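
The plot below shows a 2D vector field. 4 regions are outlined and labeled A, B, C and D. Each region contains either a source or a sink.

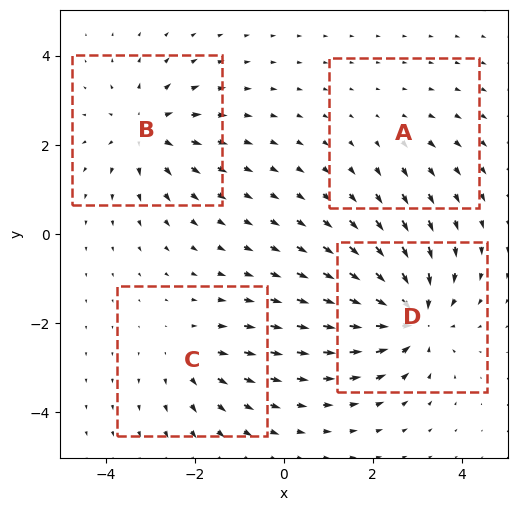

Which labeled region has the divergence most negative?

Divergence at each region's feature centre — A: about +2, B: about +5, C: about +3, D: about -7. Region D is most negative.

D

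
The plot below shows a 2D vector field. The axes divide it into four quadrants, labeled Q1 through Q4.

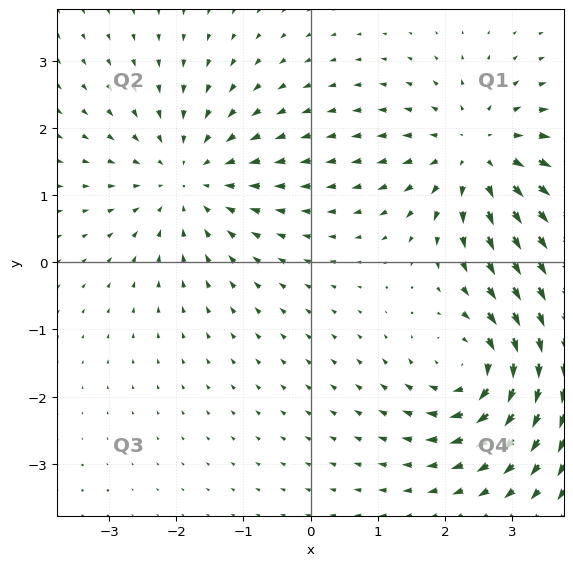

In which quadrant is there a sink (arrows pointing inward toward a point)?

The sink sits at approximately (-1.8, 1.3), which lies in quadrant Q2. The divergence there is about -3, negative as expected for a sink.

Q2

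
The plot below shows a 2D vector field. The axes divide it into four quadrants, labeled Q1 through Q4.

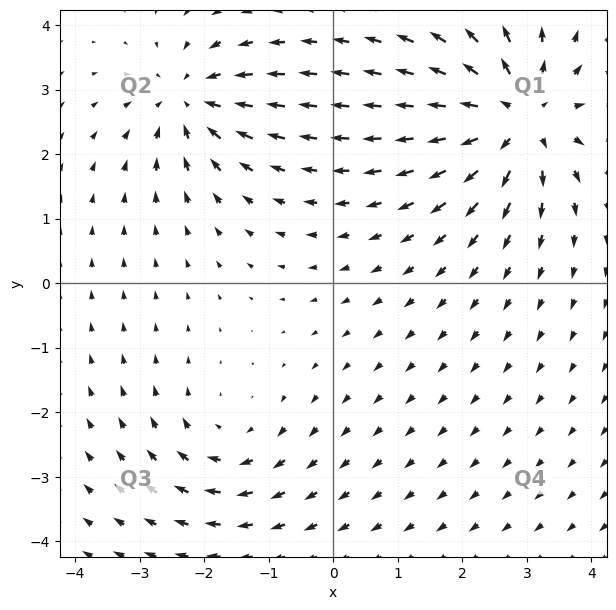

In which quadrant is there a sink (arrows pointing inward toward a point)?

Q2

The sink sits at approximately (-2.2, 2.8), which lies in quadrant Q2. The divergence there is about -4, negative as expected for a sink.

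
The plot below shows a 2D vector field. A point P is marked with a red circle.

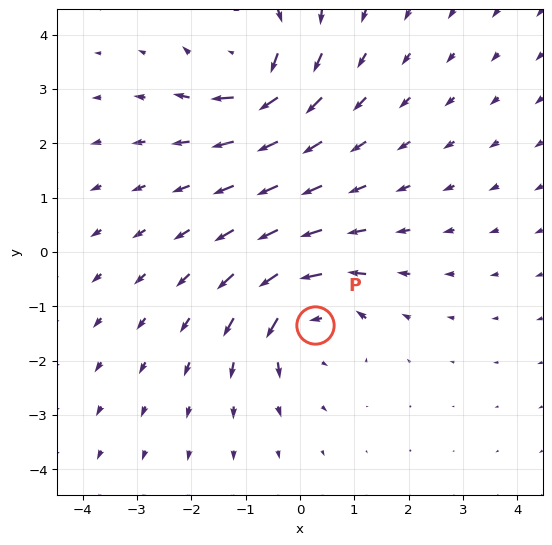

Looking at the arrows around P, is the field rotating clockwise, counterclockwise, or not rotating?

Near P at (0.3, -1.3) the arrows circulate counterclockwise. The curl (z-component) there is about +5; positive curl means counterclockwise rotation.

counterclockwise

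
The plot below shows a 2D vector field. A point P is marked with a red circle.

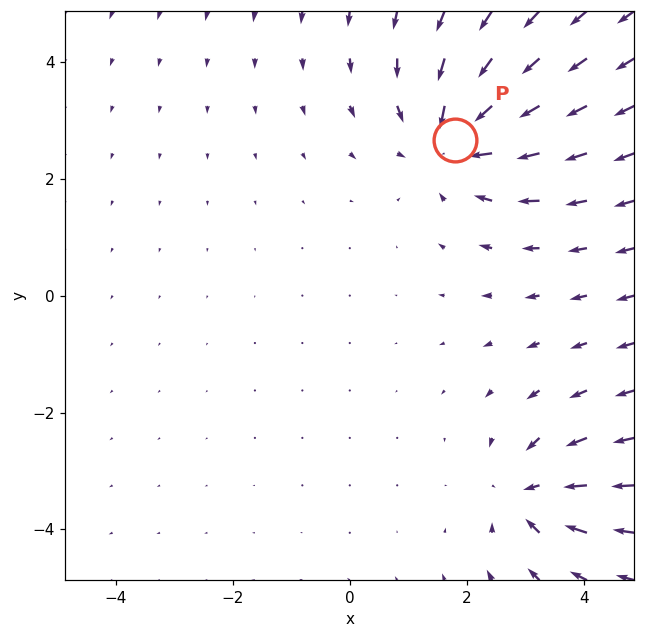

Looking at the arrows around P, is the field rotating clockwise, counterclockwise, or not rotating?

not rotating

Near P at (1.8, 2.7) the arrows show no circulation. The curl there is ≈0.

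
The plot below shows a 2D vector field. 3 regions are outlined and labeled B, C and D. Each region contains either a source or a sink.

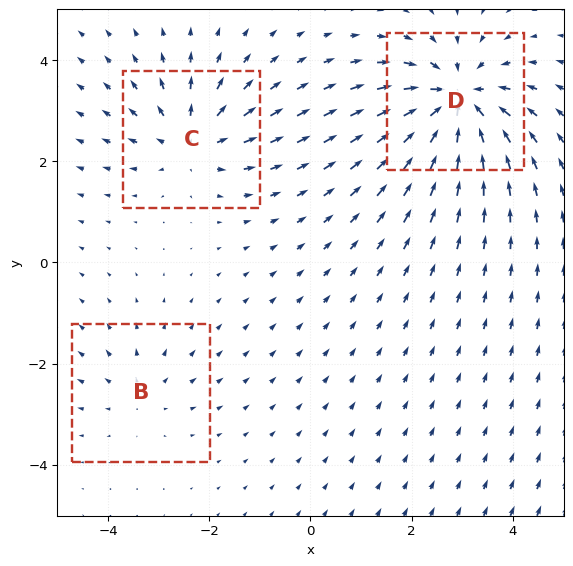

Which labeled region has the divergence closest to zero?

Divergence at each region's feature centre — B: about +2, C: about +4, D: about -6. Region B is closest to zero.

B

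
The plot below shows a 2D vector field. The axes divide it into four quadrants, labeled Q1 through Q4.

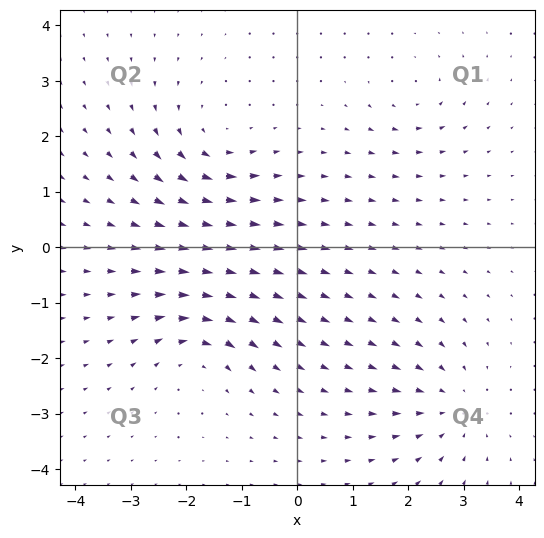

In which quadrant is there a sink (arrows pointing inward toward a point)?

The sink sits at approximately (2.8, -2.9), which lies in quadrant Q4. The divergence there is about -4, negative as expected for a sink.

Q4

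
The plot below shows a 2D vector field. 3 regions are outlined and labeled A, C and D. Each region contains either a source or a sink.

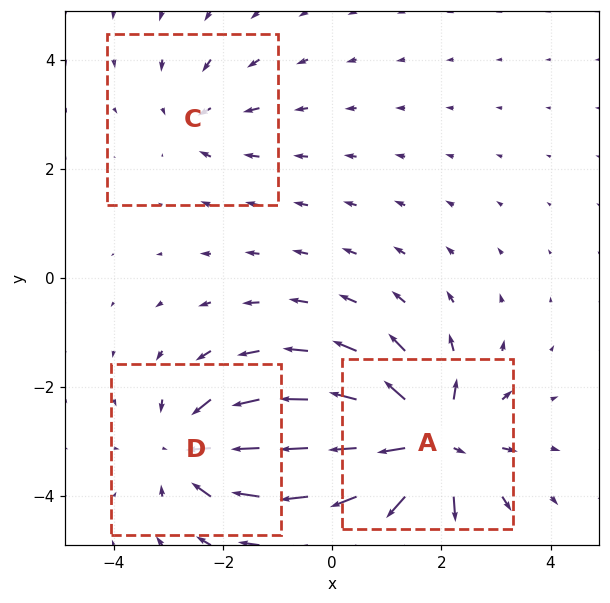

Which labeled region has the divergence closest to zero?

Divergence at each region's feature centre — A: about +6, C: about -2, D: about -4. Region C is closest to zero.

C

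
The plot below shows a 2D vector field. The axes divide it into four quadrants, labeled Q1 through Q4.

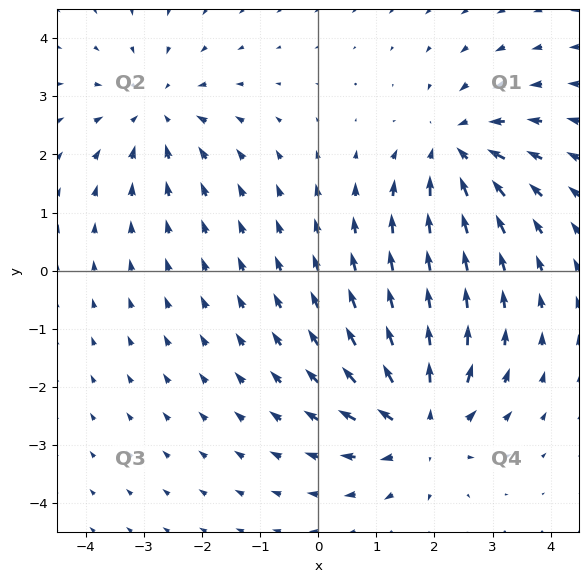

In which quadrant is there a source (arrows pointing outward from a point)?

Q4

The source sits at approximately (1.8, -2.6), which lies in quadrant Q4. The divergence there is about +5, positive as expected for a source.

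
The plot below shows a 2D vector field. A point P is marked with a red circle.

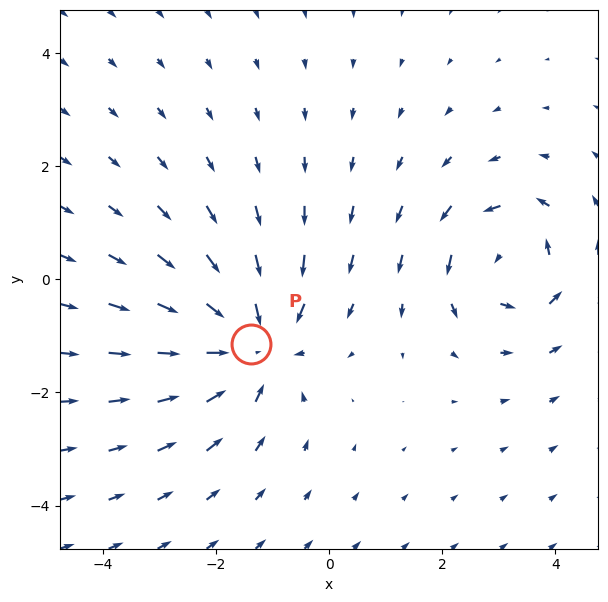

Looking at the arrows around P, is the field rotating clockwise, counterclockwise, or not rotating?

Near P at (-1.4, -1.2) the arrows show no circulation. The curl there is ≈0.

not rotating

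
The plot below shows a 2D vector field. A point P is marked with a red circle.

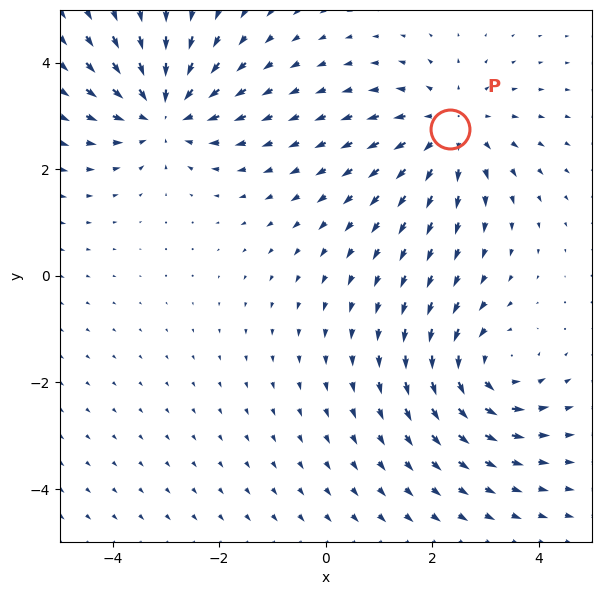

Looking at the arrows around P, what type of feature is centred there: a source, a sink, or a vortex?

source

At P (2.3, 2.8) the arrows spread outward. Divergence about +4, curl ≈0 — positive divergence with near-zero curl is a source.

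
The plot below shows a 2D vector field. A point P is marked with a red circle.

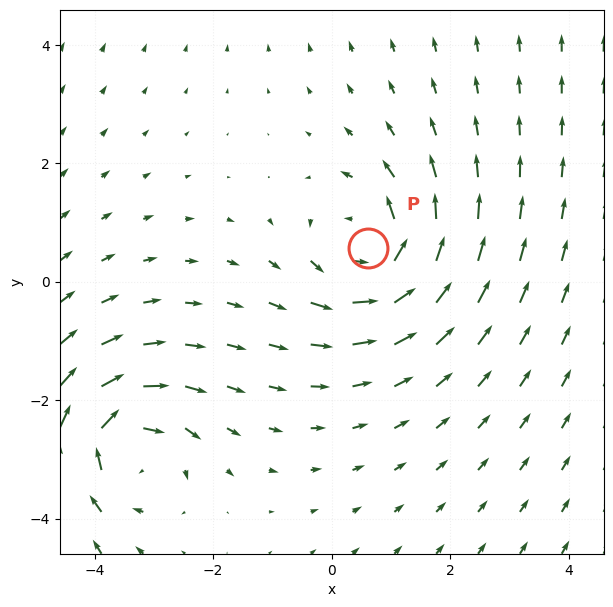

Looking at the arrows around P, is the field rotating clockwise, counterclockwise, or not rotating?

counterclockwise

Near P at (0.6, 0.6) the arrows circulate counterclockwise. The curl (z-component) there is about +4; positive curl means counterclockwise rotation.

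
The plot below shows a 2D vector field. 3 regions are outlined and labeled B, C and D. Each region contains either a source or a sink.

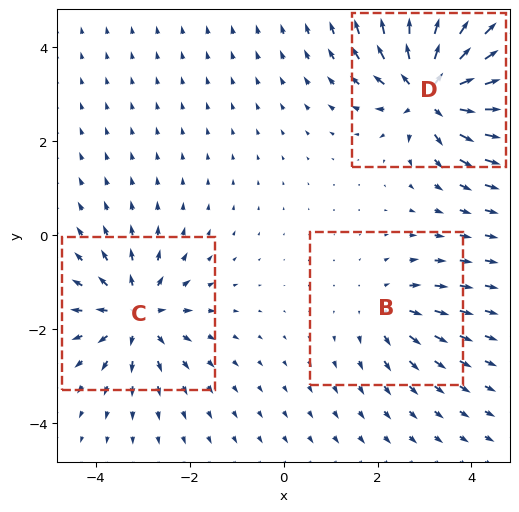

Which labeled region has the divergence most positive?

D

Divergence at each region's feature centre — B: about +2, C: about +4, D: about +6. Region D is most positive.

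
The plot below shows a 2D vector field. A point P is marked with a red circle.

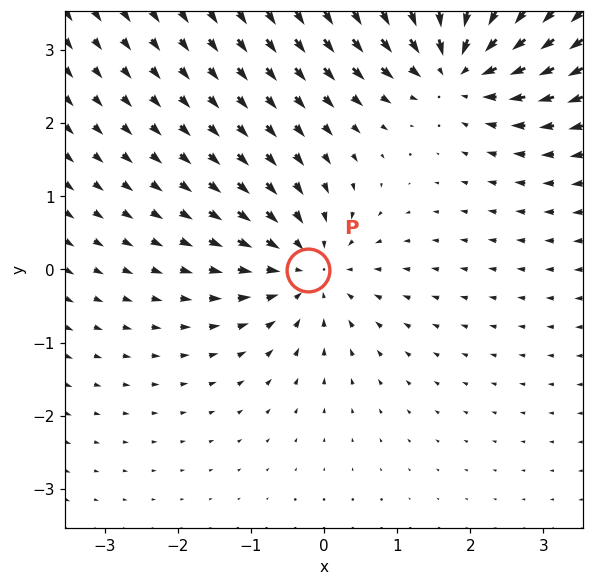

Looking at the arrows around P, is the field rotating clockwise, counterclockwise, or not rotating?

not rotating

Near P at (-0.2, -0.0) the arrows show no circulation. The curl there is ≈0.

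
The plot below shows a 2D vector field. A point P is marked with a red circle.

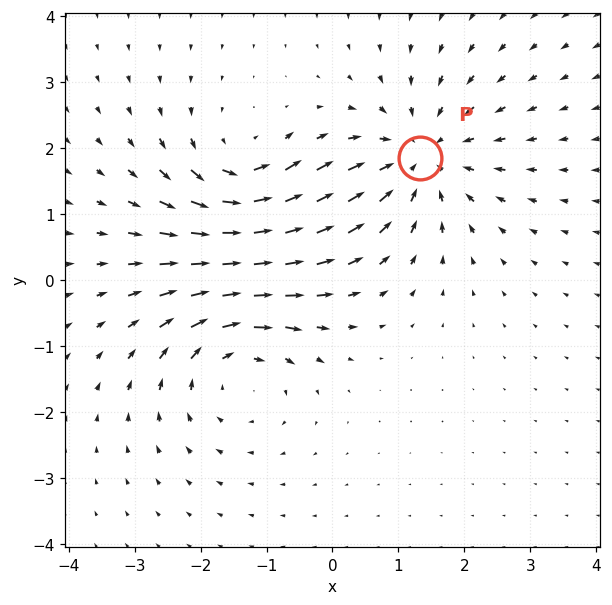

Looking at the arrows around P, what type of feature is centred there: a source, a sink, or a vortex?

sink

At P (1.3, 1.9) the arrows converge inward. Divergence about -4, curl ≈0 — negative divergence with near-zero curl is a sink.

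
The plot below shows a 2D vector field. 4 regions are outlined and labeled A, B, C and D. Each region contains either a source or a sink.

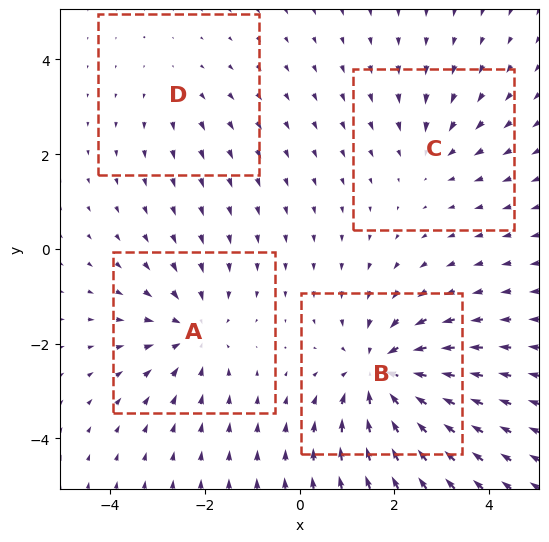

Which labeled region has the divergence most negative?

B

Divergence at each region's feature centre — A: about -4, B: about -6, C: about -3, D: about +2. Region B is most negative.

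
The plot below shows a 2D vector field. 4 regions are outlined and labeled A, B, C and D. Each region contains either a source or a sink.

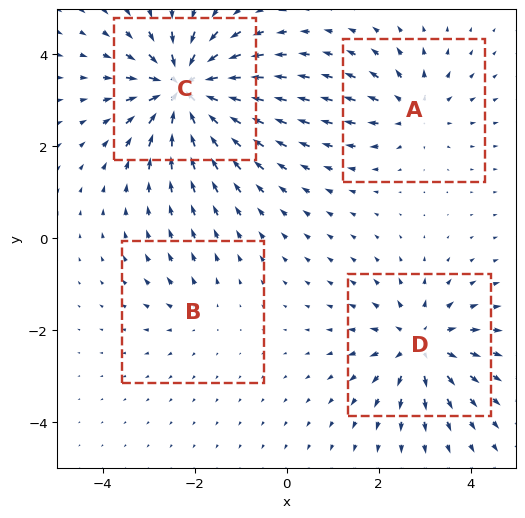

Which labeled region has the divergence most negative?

Divergence at each region's feature centre — A: about +4, B: about +2, C: about -8, D: about +5. Region C is most negative.

C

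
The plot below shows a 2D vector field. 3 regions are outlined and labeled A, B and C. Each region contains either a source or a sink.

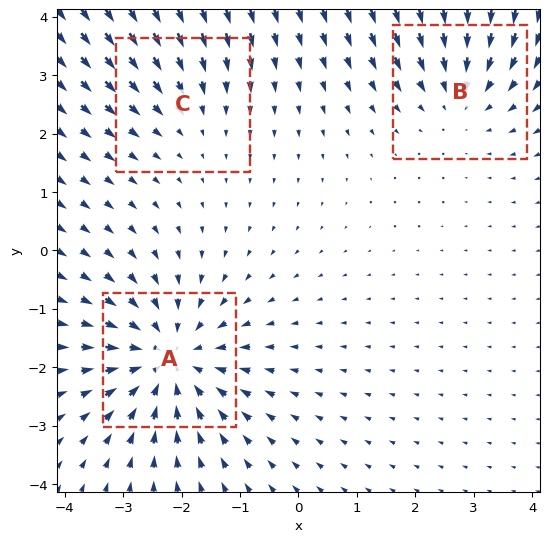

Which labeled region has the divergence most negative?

A

Divergence at each region's feature centre — A: about -4, B: about -3, C: about -2. Region A is most negative.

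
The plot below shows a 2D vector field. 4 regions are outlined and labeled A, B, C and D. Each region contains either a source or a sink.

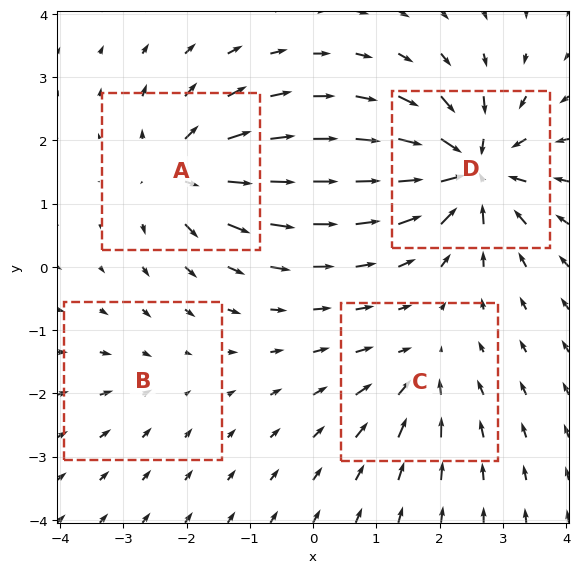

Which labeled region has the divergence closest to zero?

B

Divergence at each region's feature centre — A: about +6, B: about -2, C: about -4, D: about -9. Region B is closest to zero.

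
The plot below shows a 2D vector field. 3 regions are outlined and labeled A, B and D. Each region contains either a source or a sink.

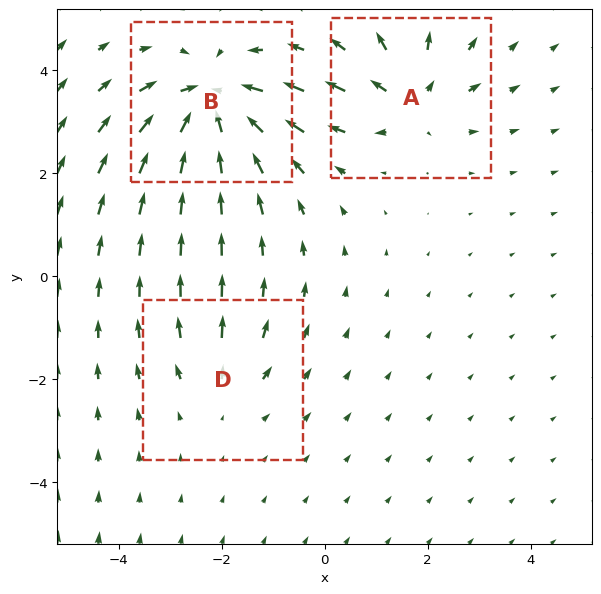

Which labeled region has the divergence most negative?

B

Divergence at each region's feature centre — A: about +4, B: about -6, D: about +2. Region B is most negative.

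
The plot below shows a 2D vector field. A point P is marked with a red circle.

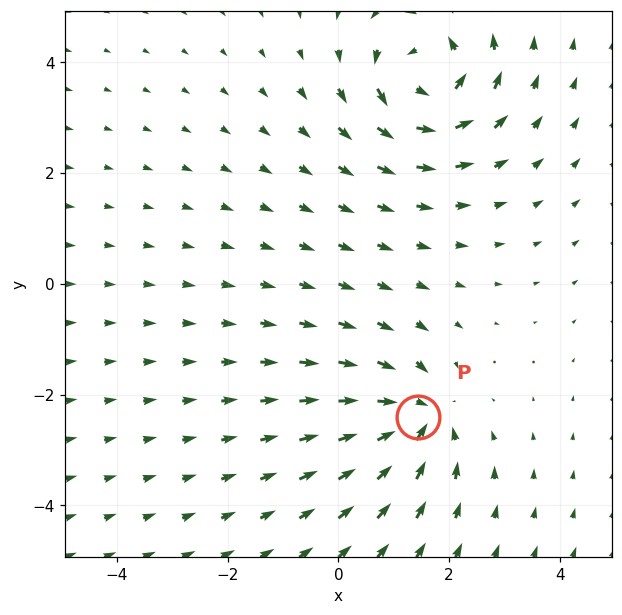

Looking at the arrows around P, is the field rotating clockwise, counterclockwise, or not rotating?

not rotating

Near P at (1.4, -2.4) the arrows show no circulation. The curl there is ≈0.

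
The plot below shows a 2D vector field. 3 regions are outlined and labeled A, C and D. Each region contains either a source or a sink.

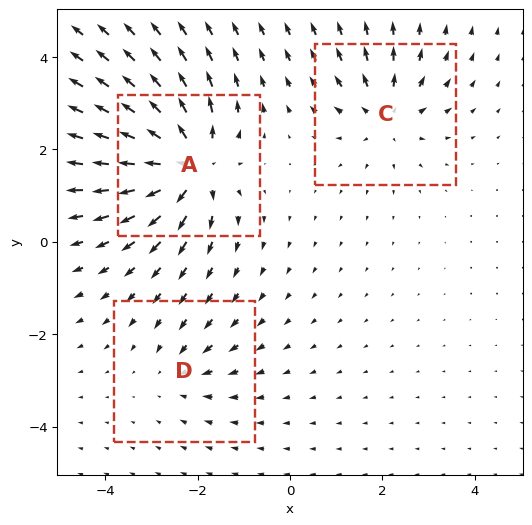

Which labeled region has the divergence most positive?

Divergence at each region's feature centre — A: about +6, C: about +3, D: about -2. Region A is most positive.

A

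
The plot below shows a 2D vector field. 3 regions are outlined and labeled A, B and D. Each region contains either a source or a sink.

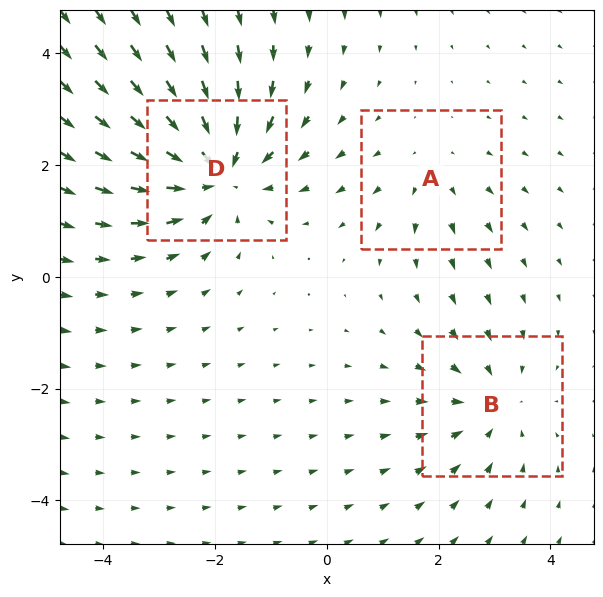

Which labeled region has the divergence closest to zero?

Divergence at each region's feature centre — A: about +2, B: about -3, D: about -5. Region A is closest to zero.

A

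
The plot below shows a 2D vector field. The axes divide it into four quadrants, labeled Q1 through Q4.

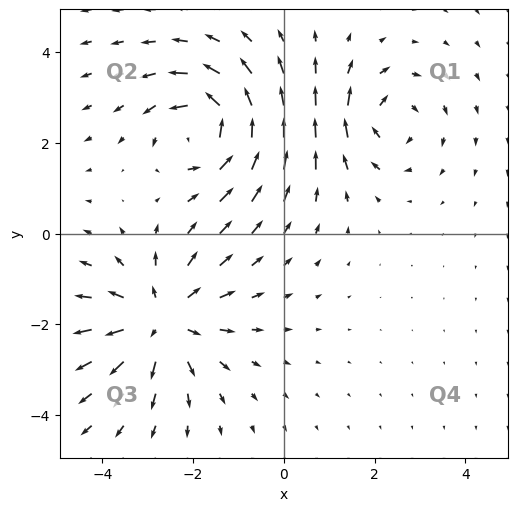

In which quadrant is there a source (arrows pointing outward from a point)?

Q3

The source sits at approximately (-2.7, -1.9), which lies in quadrant Q3. The divergence there is about +4, positive as expected for a source.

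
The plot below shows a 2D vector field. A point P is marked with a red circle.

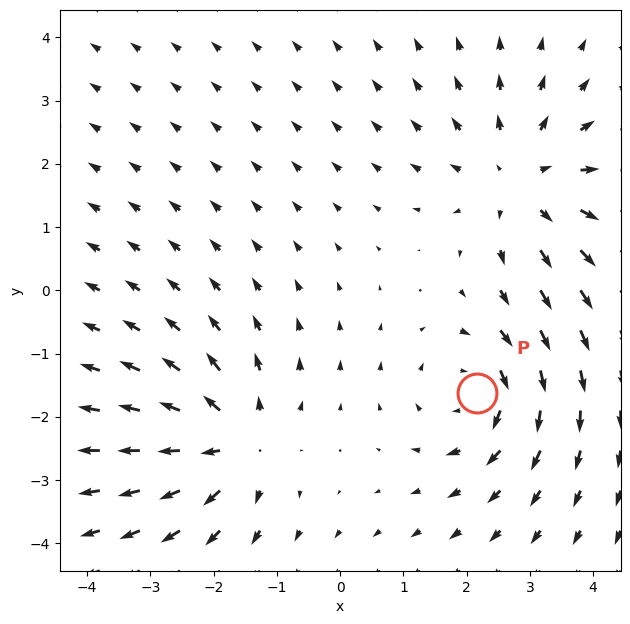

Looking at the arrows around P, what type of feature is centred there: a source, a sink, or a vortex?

At P (2.2, -1.6) the arrows circulate clockwise. Divergence ≈0, curl about -4 — near-zero divergence with nonzero curl is a vortex.

vortex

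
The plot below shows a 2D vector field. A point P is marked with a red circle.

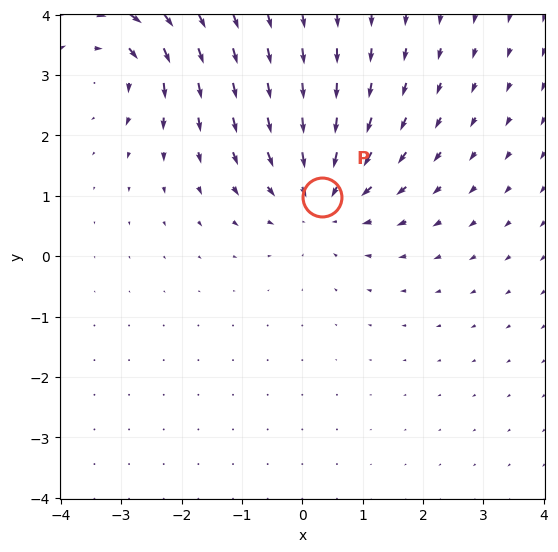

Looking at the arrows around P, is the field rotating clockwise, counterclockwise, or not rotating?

not rotating

Near P at (0.3, 1.0) the arrows show no circulation. The curl there is ≈0.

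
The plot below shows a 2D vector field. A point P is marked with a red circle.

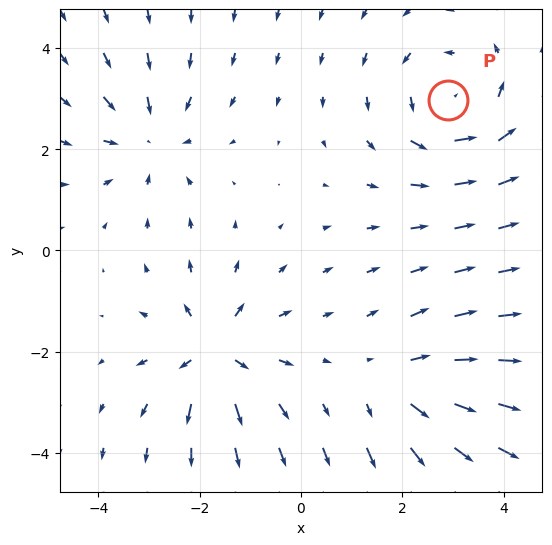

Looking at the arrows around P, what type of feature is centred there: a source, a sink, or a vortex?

At P (2.9, 3.0) the arrows circulate counterclockwise. Divergence ≈0, curl about +4 — near-zero divergence with nonzero curl is a vortex.

vortex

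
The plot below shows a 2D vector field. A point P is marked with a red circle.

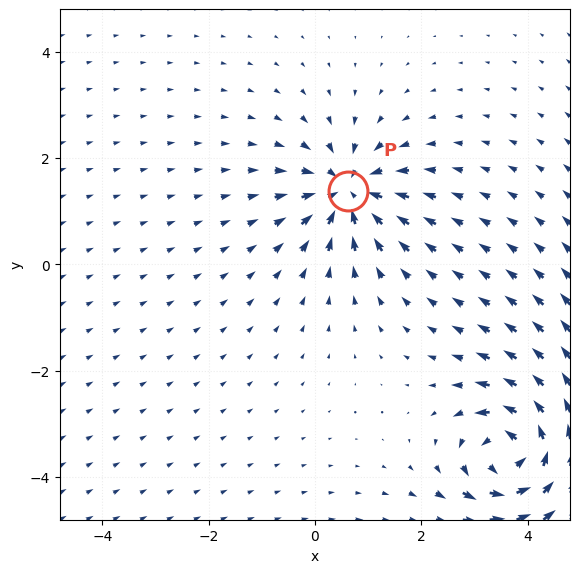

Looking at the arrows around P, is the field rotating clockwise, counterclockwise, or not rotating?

not rotating

Near P at (0.6, 1.4) the arrows show no circulation. The curl there is ≈0.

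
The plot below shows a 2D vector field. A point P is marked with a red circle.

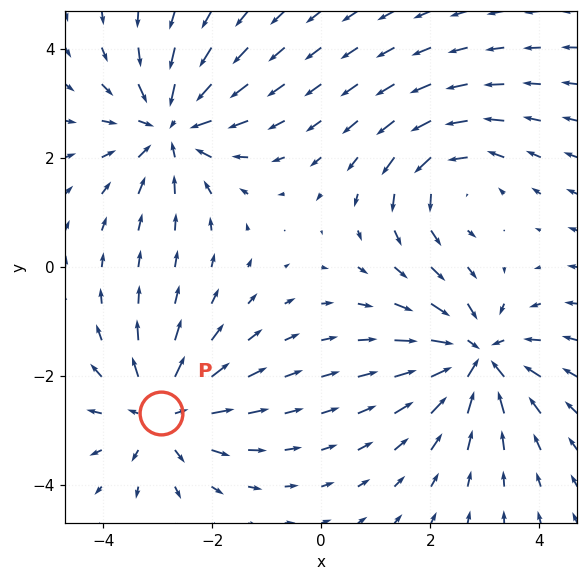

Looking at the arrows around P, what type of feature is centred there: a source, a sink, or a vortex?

At P (-2.9, -2.7) the arrows spread outward. Divergence about +5, curl ≈0 — positive divergence with near-zero curl is a source.

source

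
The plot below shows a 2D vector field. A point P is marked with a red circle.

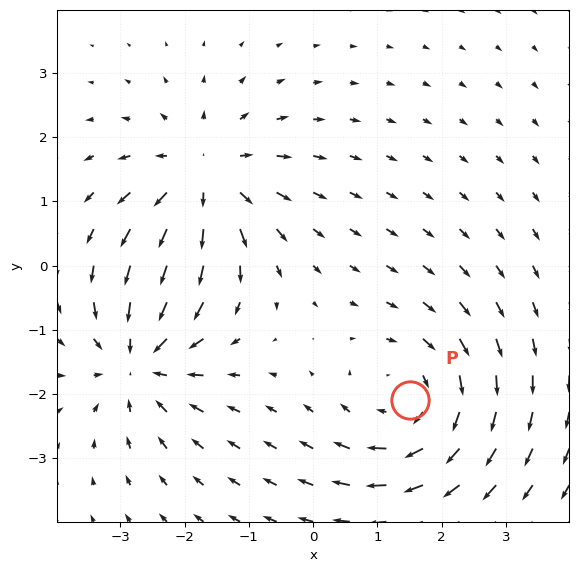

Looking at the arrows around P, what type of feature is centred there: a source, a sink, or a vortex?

At P (1.5, -2.1) the arrows circulate clockwise. Divergence ≈0, curl about -3 — near-zero divergence with nonzero curl is a vortex.

vortex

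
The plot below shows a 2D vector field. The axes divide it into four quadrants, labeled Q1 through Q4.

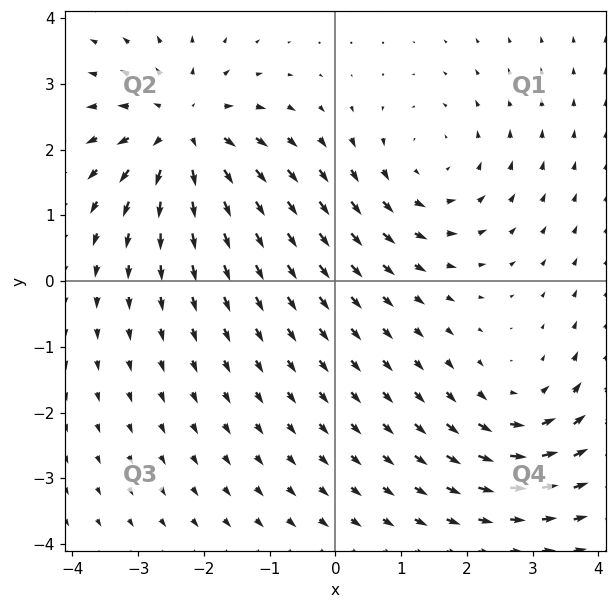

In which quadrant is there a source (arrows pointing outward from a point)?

The source sits at approximately (-2.3, 2.3), which lies in quadrant Q2. The divergence there is about +5, positive as expected for a source.

Q2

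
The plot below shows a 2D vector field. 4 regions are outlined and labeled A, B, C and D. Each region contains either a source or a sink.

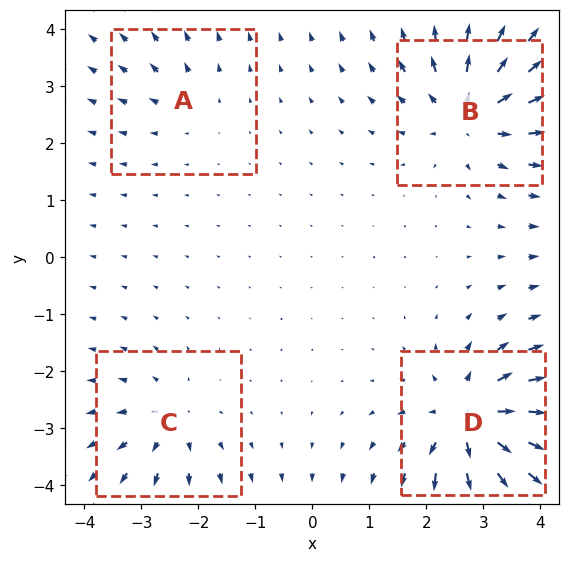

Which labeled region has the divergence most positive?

Divergence at each region's feature centre — A: about +3, B: about +6, C: about +4, D: about +8. Region D is most positive.

D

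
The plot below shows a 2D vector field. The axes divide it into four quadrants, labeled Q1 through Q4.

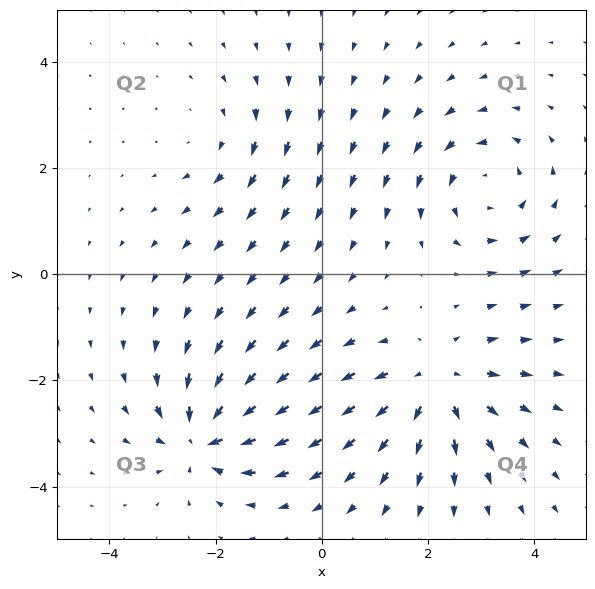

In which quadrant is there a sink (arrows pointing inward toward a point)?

Q3

The sink sits at approximately (-2.2, -3.1), which lies in quadrant Q3. The divergence there is about -6, negative as expected for a sink.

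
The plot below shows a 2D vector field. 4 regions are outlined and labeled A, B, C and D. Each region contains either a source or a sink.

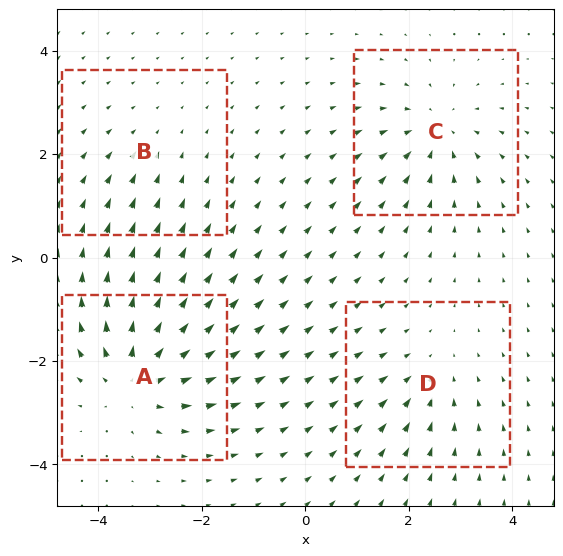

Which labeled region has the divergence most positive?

A

Divergence at each region's feature centre — A: about +7, B: about -2, C: about -5, D: about -3. Region A is most positive.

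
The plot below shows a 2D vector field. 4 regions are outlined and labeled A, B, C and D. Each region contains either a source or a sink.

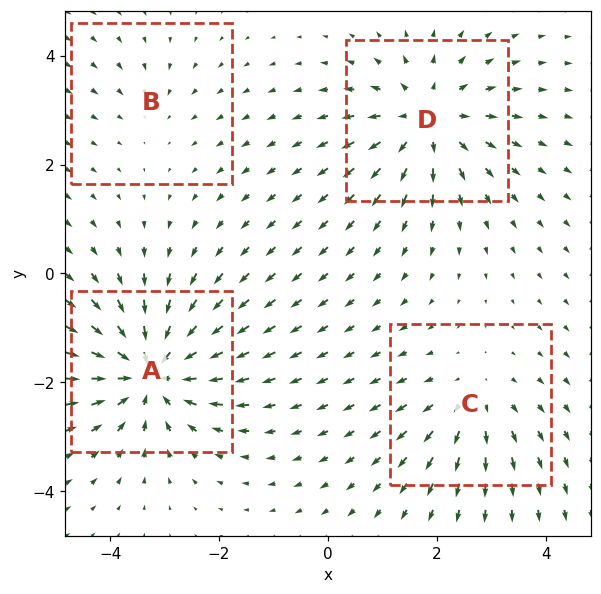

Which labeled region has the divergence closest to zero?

B

Divergence at each region's feature centre — A: about -7, B: about -2, C: about +3, D: about +5. Region B is closest to zero.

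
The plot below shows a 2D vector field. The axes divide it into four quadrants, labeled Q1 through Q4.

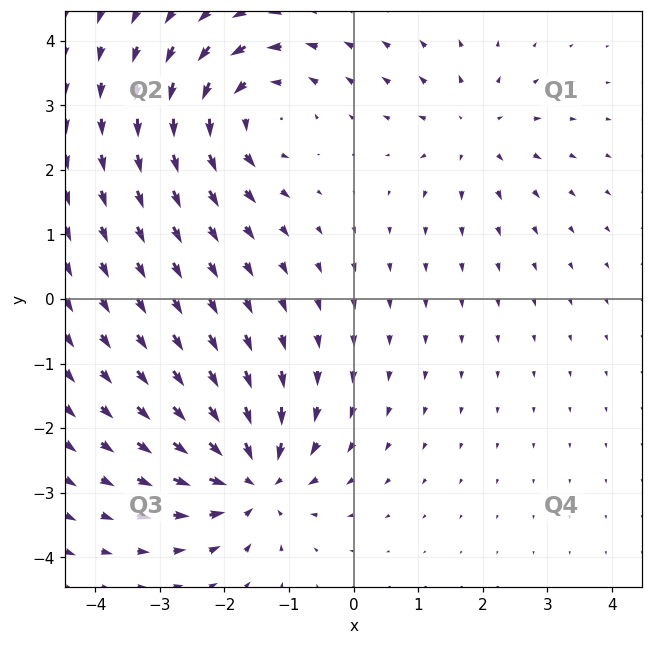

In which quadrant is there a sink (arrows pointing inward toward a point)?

The sink sits at approximately (-1.5, -2.8), which lies in quadrant Q3. The divergence there is about -6, negative as expected for a sink.

Q3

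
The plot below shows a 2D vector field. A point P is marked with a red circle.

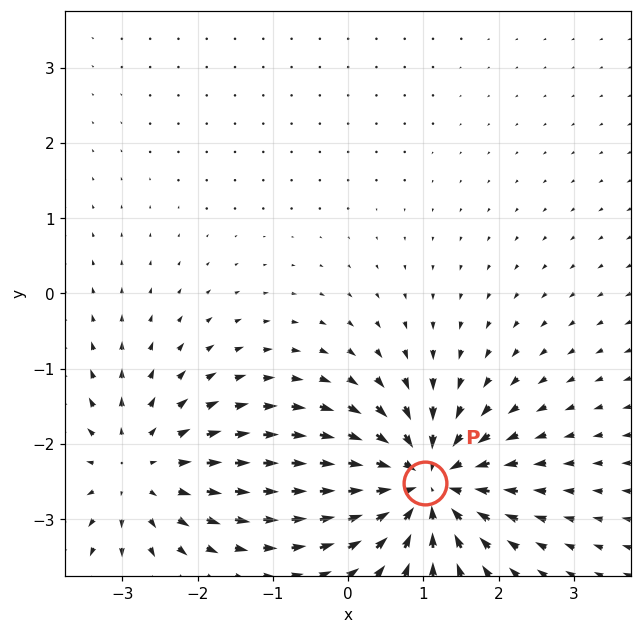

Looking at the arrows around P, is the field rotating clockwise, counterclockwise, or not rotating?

not rotating

Near P at (1.0, -2.5) the arrows show no circulation. The curl there is ≈0.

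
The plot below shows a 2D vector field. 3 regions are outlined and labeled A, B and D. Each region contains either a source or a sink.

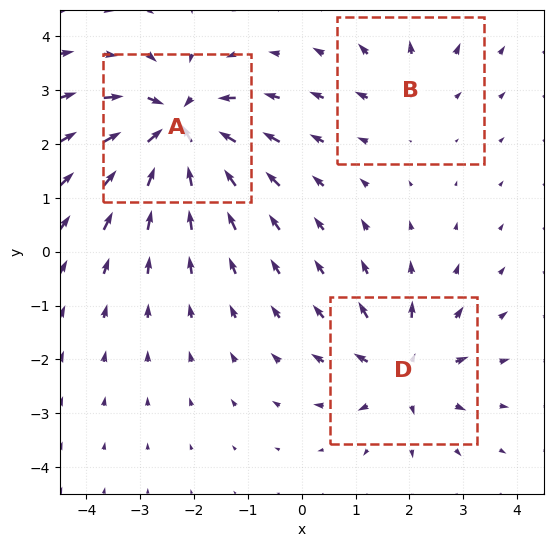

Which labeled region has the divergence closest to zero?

B

Divergence at each region's feature centre — A: about -6, B: about +2, D: about +4. Region B is closest to zero.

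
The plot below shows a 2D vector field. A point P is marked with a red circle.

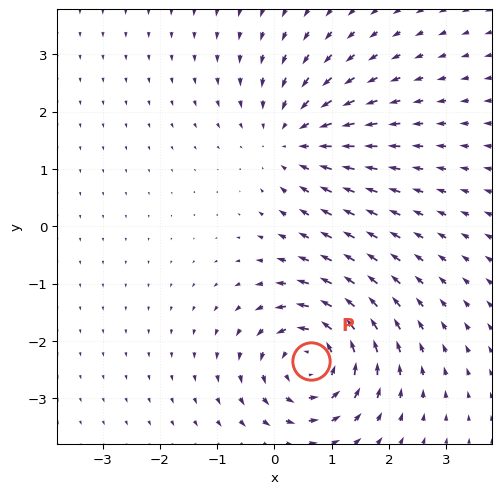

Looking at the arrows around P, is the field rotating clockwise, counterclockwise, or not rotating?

counterclockwise

Near P at (0.6, -2.3) the arrows circulate counterclockwise. The curl (z-component) there is about +6; positive curl means counterclockwise rotation.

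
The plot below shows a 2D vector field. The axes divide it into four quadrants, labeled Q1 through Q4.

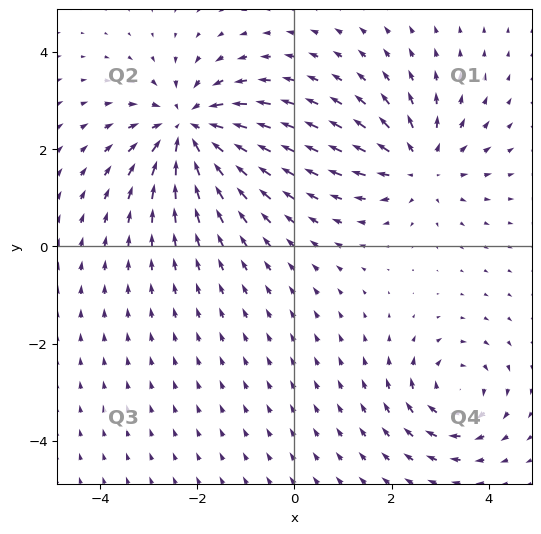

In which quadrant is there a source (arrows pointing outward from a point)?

The source sits at approximately (2.6, 1.7), which lies in quadrant Q1. The divergence there is about +4, positive as expected for a source.

Q1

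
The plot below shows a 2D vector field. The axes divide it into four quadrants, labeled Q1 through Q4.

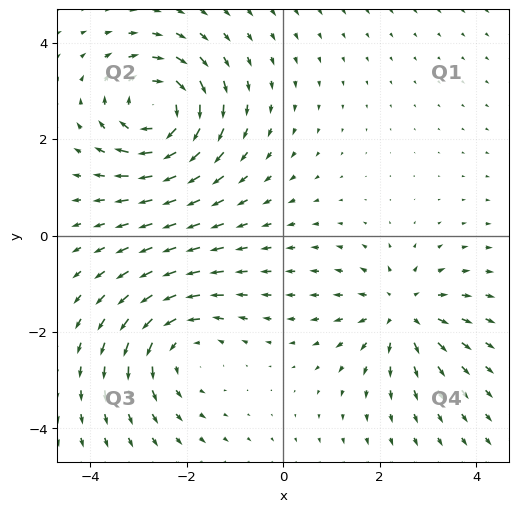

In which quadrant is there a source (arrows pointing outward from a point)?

Q4

The source sits at approximately (2.5, -1.6), which lies in quadrant Q4. The divergence there is about +4, positive as expected for a source.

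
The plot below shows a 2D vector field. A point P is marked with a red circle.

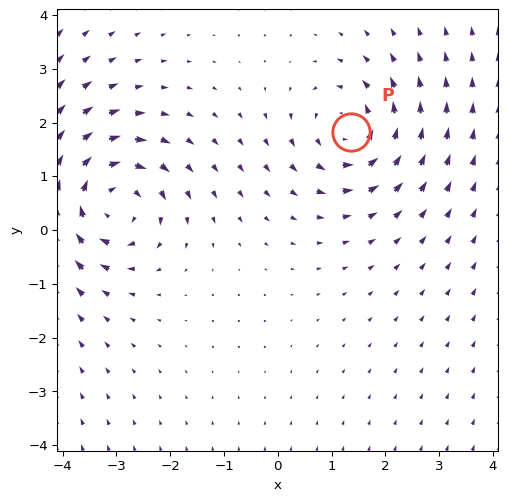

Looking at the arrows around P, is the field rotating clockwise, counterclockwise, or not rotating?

counterclockwise

Near P at (1.4, 1.8) the arrows circulate counterclockwise. The curl (z-component) there is about +3; positive curl means counterclockwise rotation.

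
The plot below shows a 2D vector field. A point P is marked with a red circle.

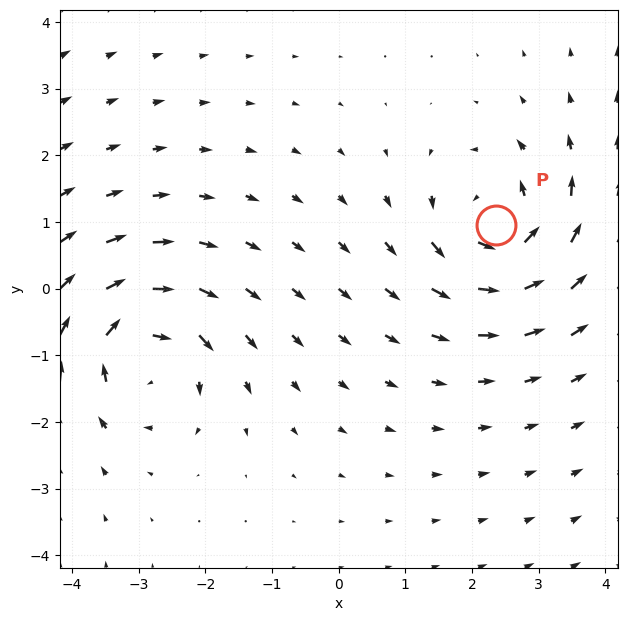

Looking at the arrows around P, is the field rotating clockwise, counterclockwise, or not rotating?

Near P at (2.4, 1.0) the arrows circulate counterclockwise. The curl (z-component) there is about +5; positive curl means counterclockwise rotation.

counterclockwise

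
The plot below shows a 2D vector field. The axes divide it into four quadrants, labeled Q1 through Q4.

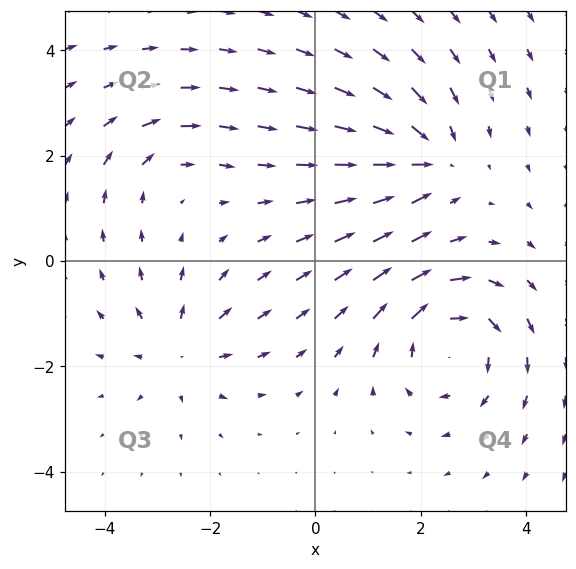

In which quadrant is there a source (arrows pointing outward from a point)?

The source sits at approximately (-2.6, -1.7), which lies in quadrant Q3. The divergence there is about +4, positive as expected for a source.

Q3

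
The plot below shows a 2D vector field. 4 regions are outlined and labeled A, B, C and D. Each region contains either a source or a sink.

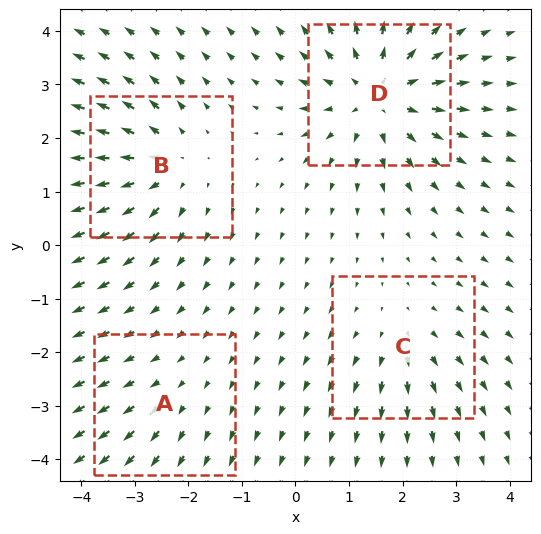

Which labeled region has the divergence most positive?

D

Divergence at each region's feature centre — A: about +2, B: about +5, C: about +3, D: about +7. Region D is most positive.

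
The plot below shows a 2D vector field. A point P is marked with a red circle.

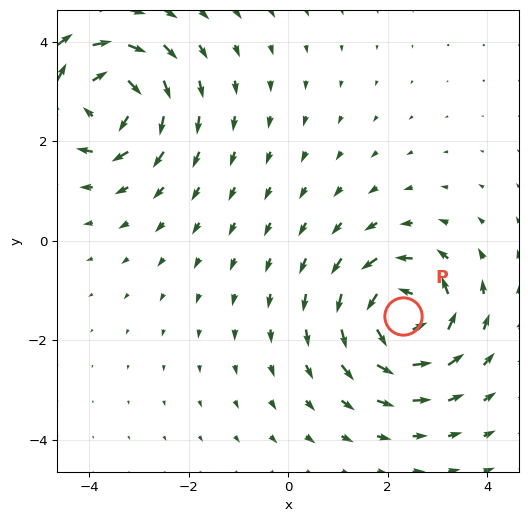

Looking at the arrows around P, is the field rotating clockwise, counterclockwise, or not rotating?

counterclockwise

Near P at (2.3, -1.5) the arrows circulate counterclockwise. The curl (z-component) there is about +5; positive curl means counterclockwise rotation.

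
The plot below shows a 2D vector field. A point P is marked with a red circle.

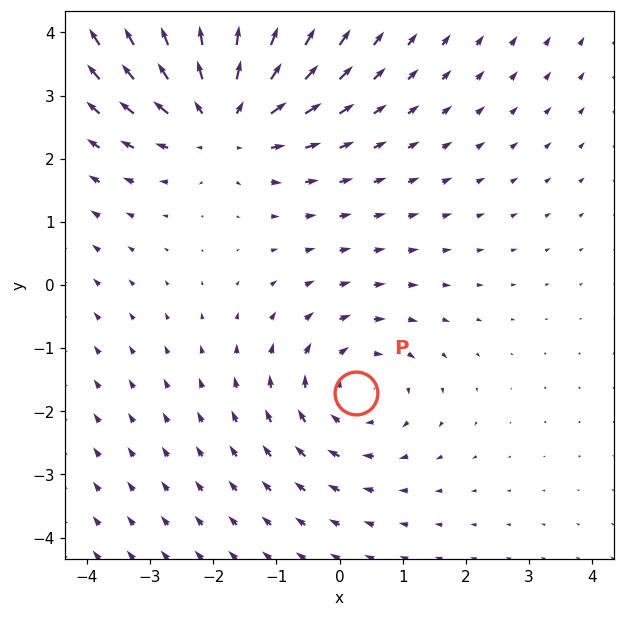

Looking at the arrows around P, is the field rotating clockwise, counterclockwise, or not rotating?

clockwise

Near P at (0.3, -1.7) the arrows circulate clockwise. The curl (z-component) there is about -3; negative curl means clockwise rotation.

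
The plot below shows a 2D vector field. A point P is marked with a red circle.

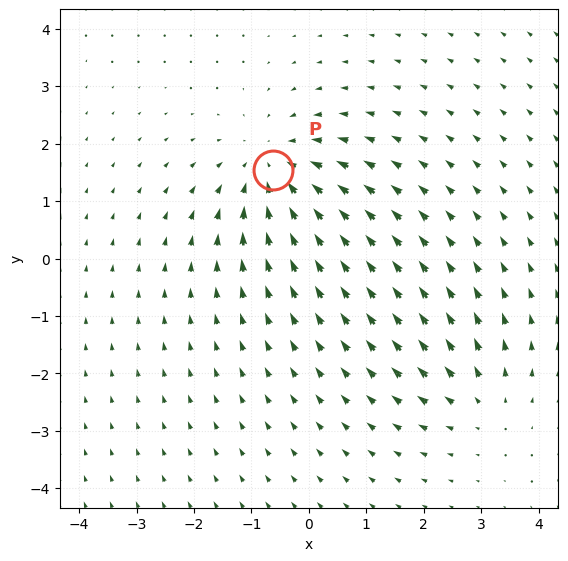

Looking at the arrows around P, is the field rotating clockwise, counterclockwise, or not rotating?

Near P at (-0.6, 1.5) the arrows show no circulation. The curl there is ≈0.

not rotating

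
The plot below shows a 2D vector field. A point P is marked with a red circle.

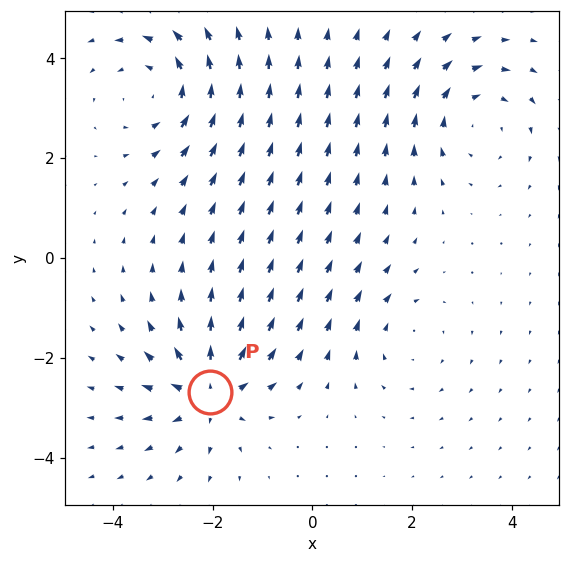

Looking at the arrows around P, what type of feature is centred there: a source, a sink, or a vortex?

At P (-2.1, -2.7) the arrows spread outward. Divergence about +5, curl ≈0 — positive divergence with near-zero curl is a source.

source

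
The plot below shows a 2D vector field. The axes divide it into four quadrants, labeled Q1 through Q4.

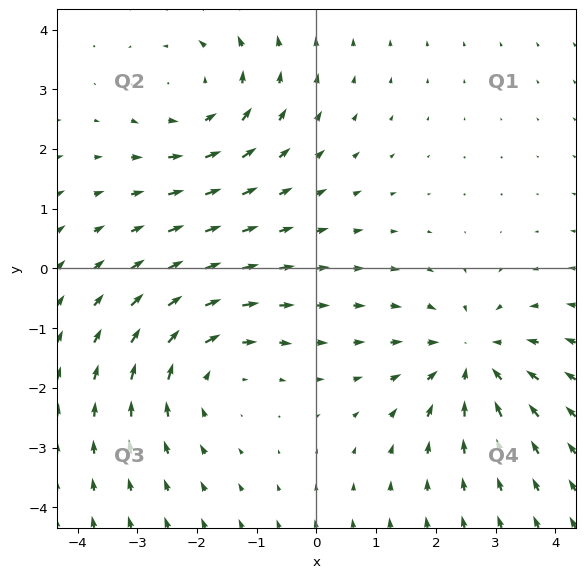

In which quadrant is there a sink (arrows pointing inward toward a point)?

The sink sits at approximately (2.6, -1.5), which lies in quadrant Q4. The divergence there is about -3, negative as expected for a sink.

Q4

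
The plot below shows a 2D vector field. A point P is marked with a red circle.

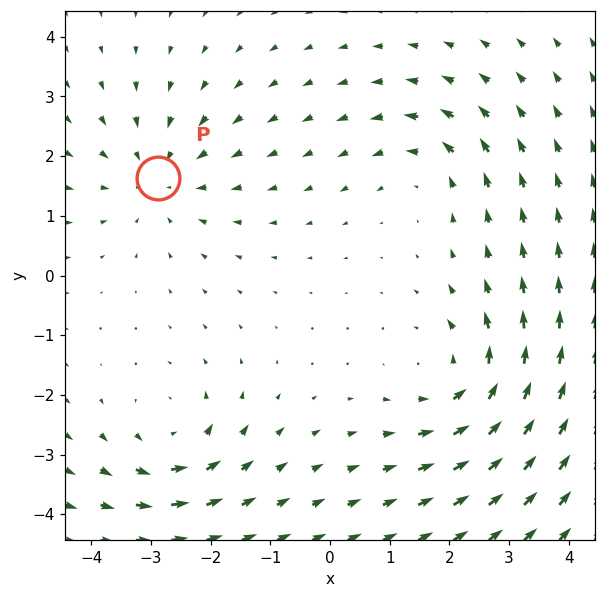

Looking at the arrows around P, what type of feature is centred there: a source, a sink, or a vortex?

At P (-2.9, 1.6) the arrows converge inward. Divergence about -3, curl ≈0 — negative divergence with near-zero curl is a sink.

sink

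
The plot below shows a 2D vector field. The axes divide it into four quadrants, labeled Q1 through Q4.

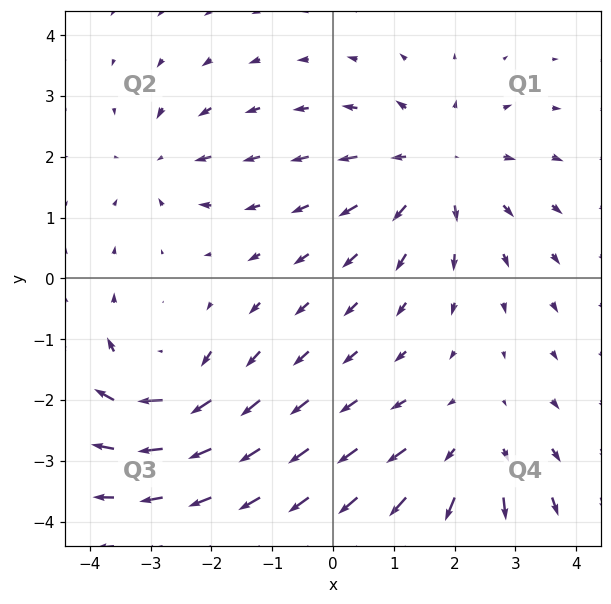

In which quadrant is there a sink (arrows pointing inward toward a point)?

The sink sits at approximately (-2.8, 1.9), which lies in quadrant Q2. The divergence there is about -4, negative as expected for a sink.

Q2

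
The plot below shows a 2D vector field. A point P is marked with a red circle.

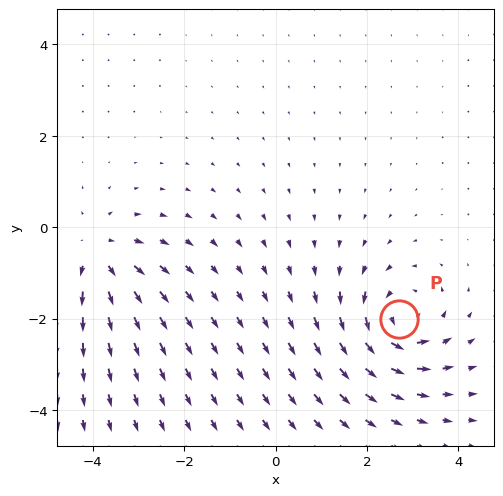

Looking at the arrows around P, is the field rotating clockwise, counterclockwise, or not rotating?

Near P at (2.7, -2.0) the arrows circulate counterclockwise. The curl (z-component) there is about +4; positive curl means counterclockwise rotation.

counterclockwise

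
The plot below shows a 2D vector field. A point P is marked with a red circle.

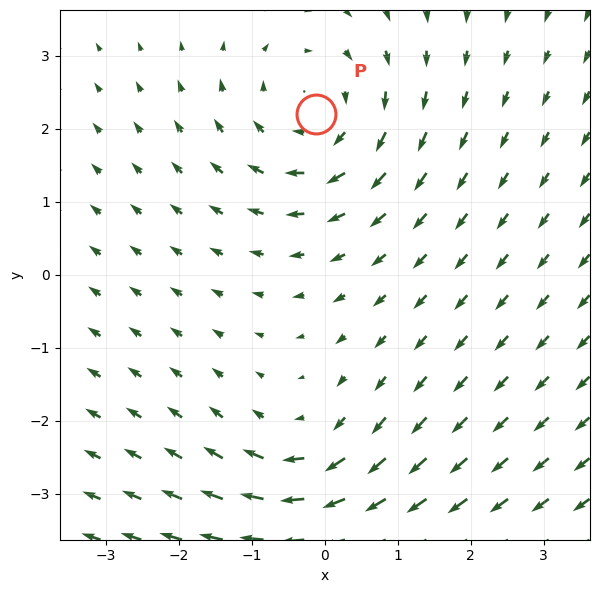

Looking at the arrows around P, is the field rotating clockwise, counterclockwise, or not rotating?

clockwise

Near P at (-0.1, 2.2) the arrows circulate clockwise. The curl (z-component) there is about -3; negative curl means clockwise rotation.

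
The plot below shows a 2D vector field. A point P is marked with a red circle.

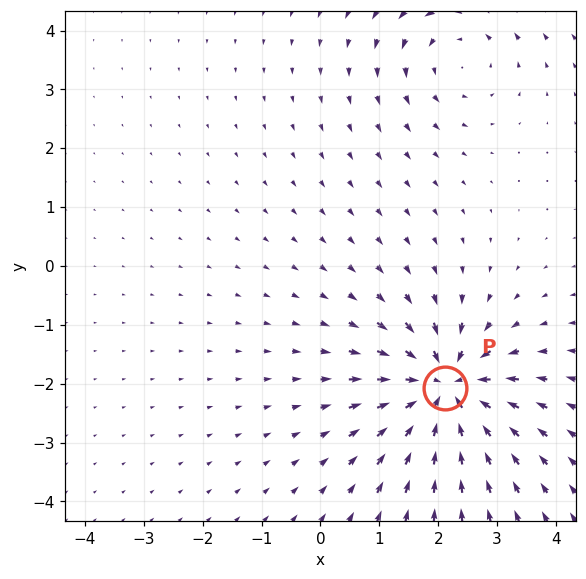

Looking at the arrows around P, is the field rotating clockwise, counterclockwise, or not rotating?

not rotating

Near P at (2.1, -2.1) the arrows show no circulation. The curl there is ≈0.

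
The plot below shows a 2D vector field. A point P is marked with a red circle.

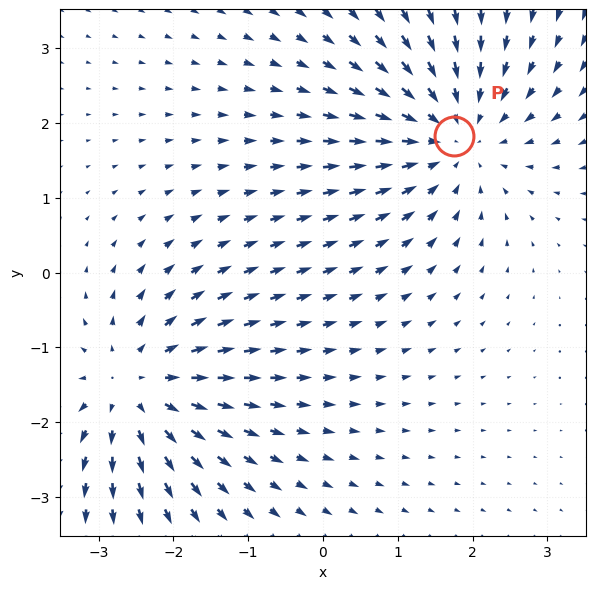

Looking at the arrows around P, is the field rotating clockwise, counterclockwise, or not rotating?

Near P at (1.7, 1.8) the arrows show no circulation. The curl there is ≈0.

not rotating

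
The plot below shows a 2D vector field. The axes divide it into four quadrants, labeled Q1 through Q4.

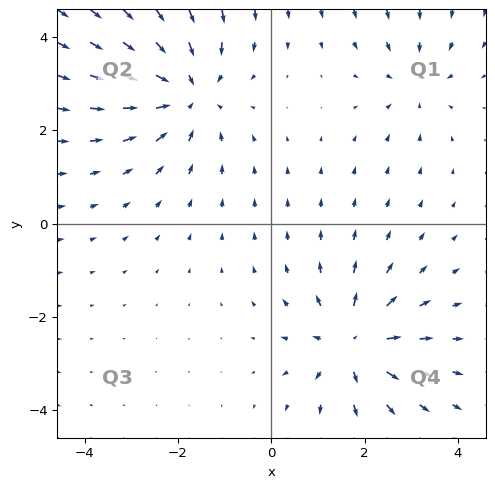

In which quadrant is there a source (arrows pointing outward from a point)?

The source sits at approximately (1.7, -2.6), which lies in quadrant Q4. The divergence there is about +5, positive as expected for a source.

Q4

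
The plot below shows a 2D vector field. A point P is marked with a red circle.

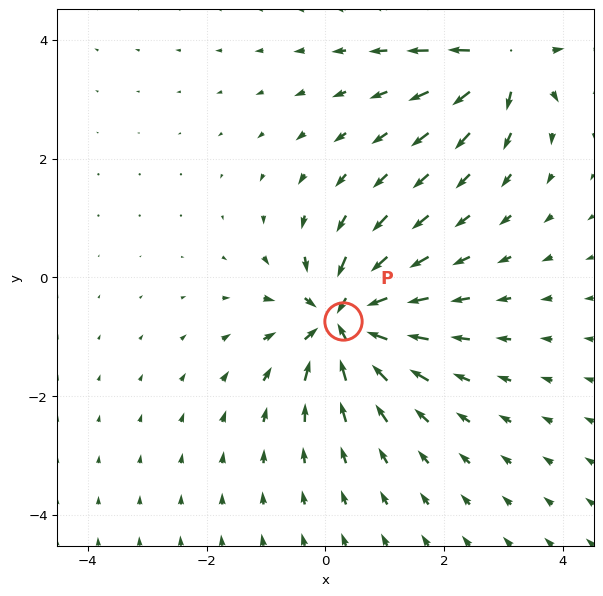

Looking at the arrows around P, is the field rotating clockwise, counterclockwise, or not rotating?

not rotating

Near P at (0.3, -0.7) the arrows show no circulation. The curl there is ≈0.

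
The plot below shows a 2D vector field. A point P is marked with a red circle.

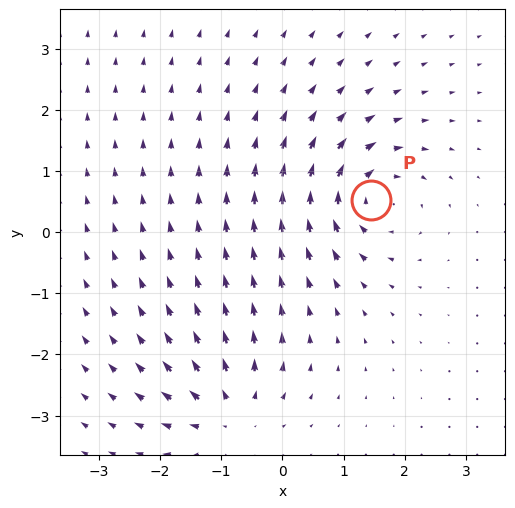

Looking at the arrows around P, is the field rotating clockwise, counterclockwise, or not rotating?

Near P at (1.4, 0.5) the arrows circulate clockwise. The curl (z-component) there is about -4; negative curl means clockwise rotation.

clockwise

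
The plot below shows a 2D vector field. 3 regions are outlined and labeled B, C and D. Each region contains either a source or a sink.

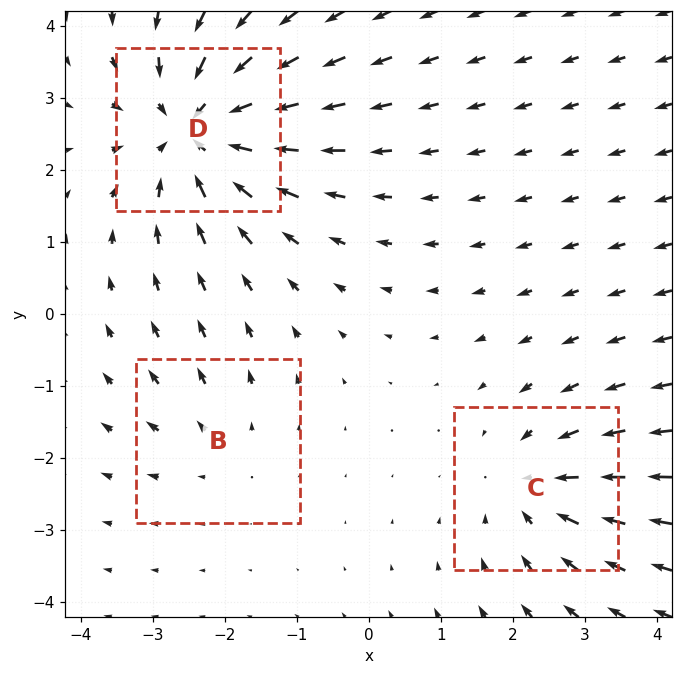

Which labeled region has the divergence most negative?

D

Divergence at each region's feature centre — B: about +2, C: about -3, D: about -5. Region D is most negative.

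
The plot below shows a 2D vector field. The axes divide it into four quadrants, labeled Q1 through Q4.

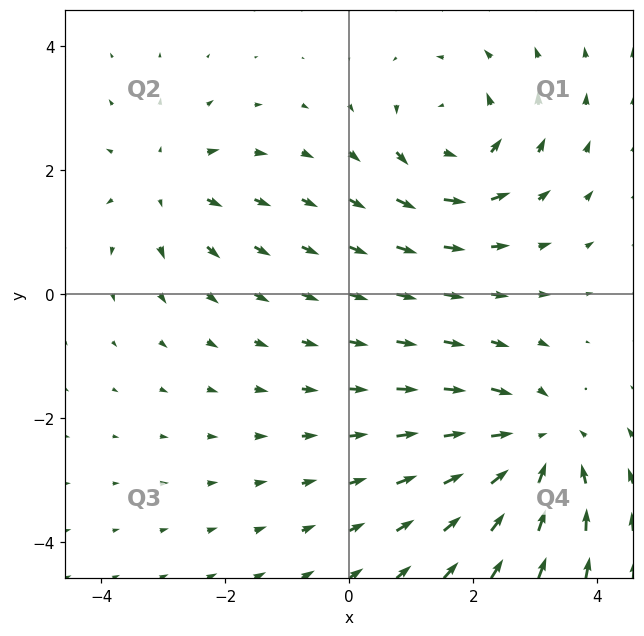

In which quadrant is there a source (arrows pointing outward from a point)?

The source sits at approximately (-2.9, 1.8), which lies in quadrant Q2. The divergence there is about +3, positive as expected for a source.

Q2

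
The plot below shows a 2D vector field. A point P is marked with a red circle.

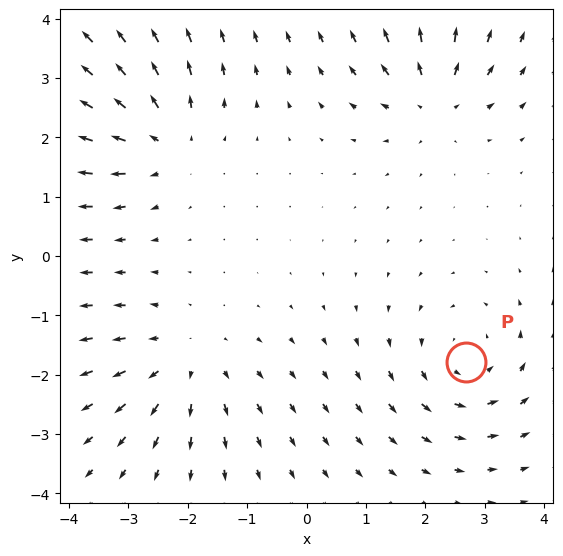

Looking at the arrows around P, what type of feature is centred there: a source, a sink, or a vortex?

At P (2.7, -1.8) the arrows circulate counterclockwise. Divergence ≈0, curl about +4 — near-zero divergence with nonzero curl is a vortex.

vortex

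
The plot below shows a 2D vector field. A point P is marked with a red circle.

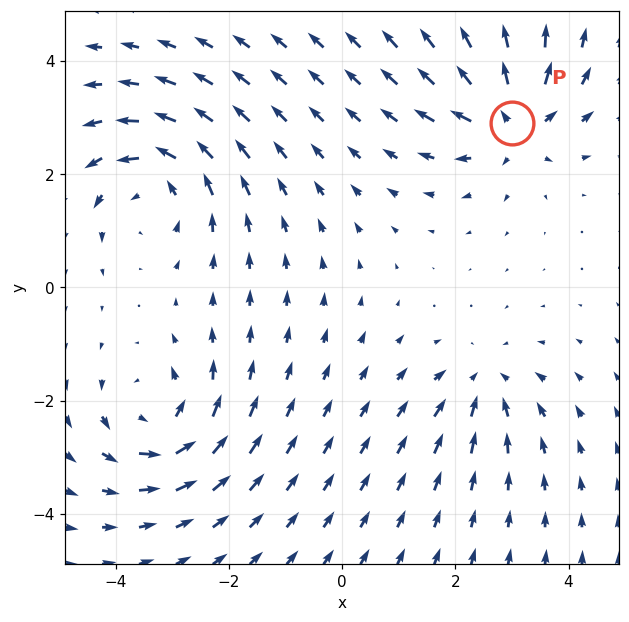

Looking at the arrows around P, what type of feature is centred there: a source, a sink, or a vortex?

source

At P (3.0, 2.9) the arrows spread outward. Divergence about +5, curl ≈0 — positive divergence with near-zero curl is a source.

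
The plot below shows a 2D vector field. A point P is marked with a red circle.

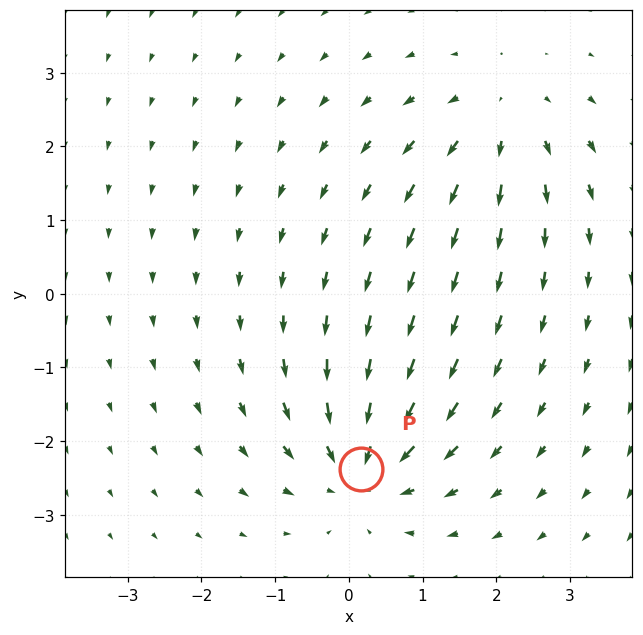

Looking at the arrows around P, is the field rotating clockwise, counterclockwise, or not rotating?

not rotating

Near P at (0.2, -2.4) the arrows show no circulation. The curl there is ≈0.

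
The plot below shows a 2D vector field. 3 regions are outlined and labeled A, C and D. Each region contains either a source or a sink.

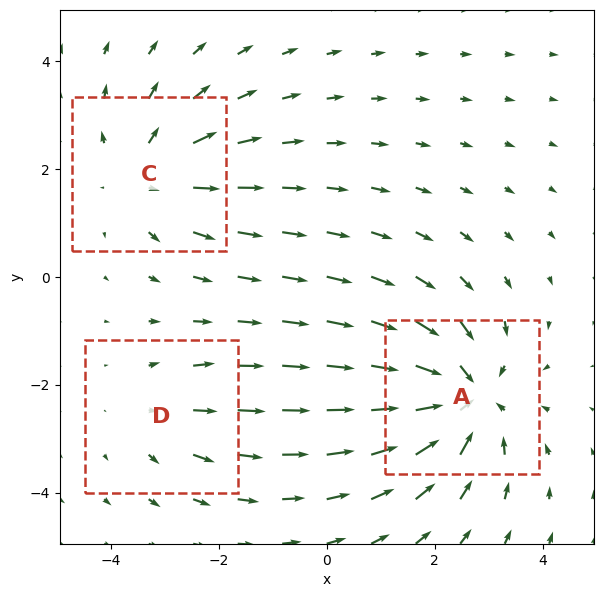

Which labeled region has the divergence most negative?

A

Divergence at each region's feature centre — A: about -4, C: about +3, D: about +2. Region A is most negative.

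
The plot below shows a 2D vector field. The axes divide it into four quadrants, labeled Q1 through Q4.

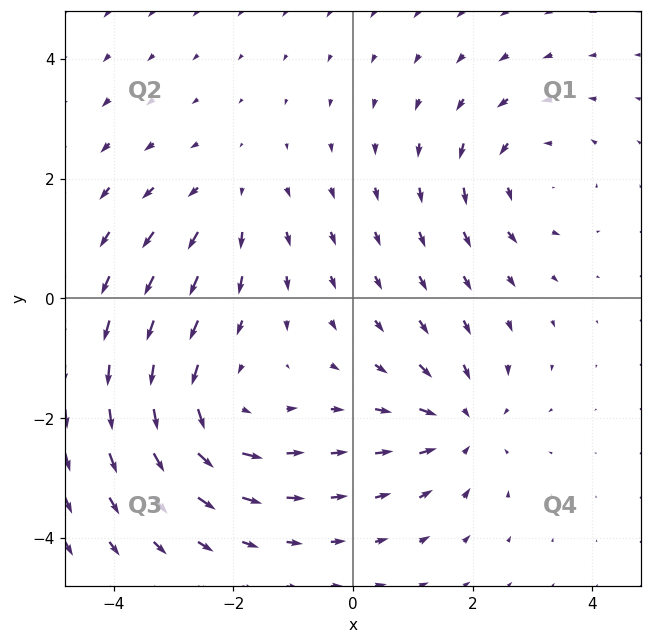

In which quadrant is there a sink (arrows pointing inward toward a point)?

The sink sits at approximately (1.8, -2.1), which lies in quadrant Q4. The divergence there is about -4, negative as expected for a sink.

Q4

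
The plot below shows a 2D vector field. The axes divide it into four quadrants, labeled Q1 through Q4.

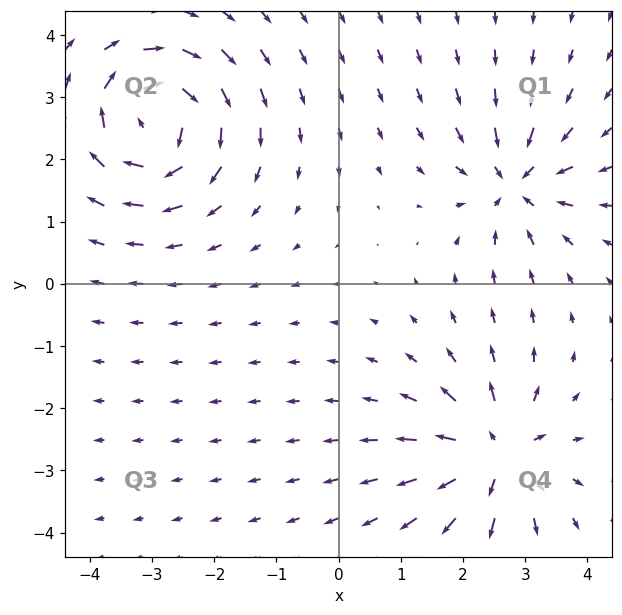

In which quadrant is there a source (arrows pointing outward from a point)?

The source sits at approximately (2.5, -2.7), which lies in quadrant Q4. The divergence there is about +5, positive as expected for a source.

Q4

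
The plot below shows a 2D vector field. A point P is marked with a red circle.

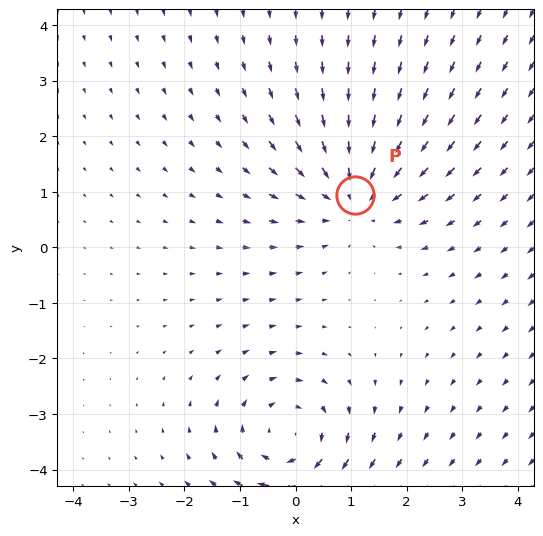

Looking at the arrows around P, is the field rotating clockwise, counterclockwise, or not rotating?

not rotating

Near P at (1.1, 0.9) the arrows show no circulation. The curl there is ≈0.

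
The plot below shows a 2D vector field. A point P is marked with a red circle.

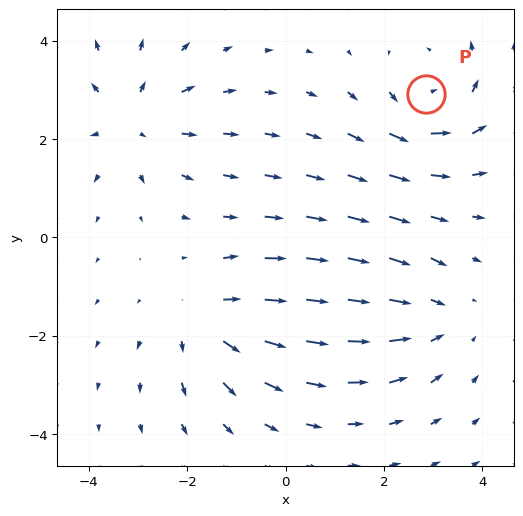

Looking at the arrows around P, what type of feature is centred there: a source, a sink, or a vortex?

At P (2.9, 2.9) the arrows circulate counterclockwise. Divergence ≈0, curl about +4 — near-zero divergence with nonzero curl is a vortex.

vortex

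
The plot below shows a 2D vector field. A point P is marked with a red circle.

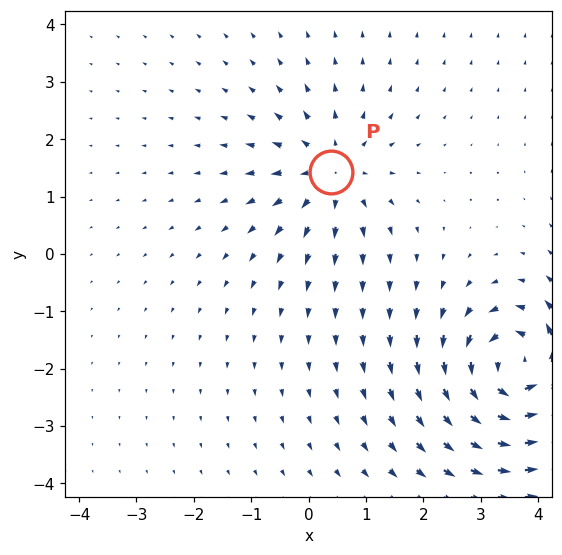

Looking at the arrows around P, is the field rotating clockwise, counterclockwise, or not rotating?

Near P at (0.4, 1.4) the arrows show no circulation. The curl there is ≈0.

not rotating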